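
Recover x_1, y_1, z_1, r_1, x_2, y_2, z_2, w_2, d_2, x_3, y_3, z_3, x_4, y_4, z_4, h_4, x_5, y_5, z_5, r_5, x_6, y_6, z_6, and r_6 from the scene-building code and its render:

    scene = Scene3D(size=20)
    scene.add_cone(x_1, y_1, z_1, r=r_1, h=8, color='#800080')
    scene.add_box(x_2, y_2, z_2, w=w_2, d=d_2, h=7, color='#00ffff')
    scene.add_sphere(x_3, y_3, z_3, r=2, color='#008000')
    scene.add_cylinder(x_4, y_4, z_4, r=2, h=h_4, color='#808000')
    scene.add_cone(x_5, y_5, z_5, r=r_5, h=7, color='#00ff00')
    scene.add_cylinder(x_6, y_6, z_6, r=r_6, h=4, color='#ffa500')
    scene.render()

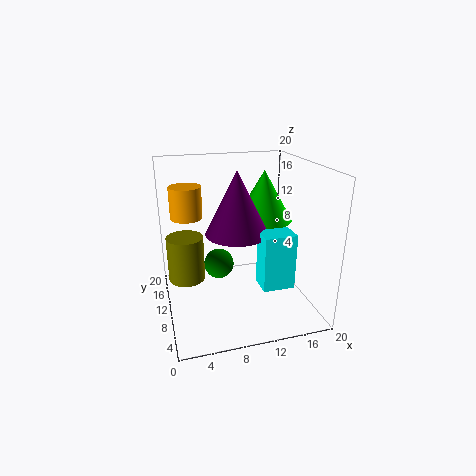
x_1 = 9, y_1 = 7, z_1 = 12, r_1 = 4, x_2 = 11, y_2 = 2, z_2 = 6, w_2 = 4, d_2 = 3, x_3 = 7, y_3 = 9, z_3 = 7, x_4 = 2, y_4 = 3, z_4 = 9, h_4 = 5, x_5 = 14, y_5 = 11, z_5 = 12, r_5 = 4, x_6 = 3, y_6 = 9, z_6 = 14, r_6 = 2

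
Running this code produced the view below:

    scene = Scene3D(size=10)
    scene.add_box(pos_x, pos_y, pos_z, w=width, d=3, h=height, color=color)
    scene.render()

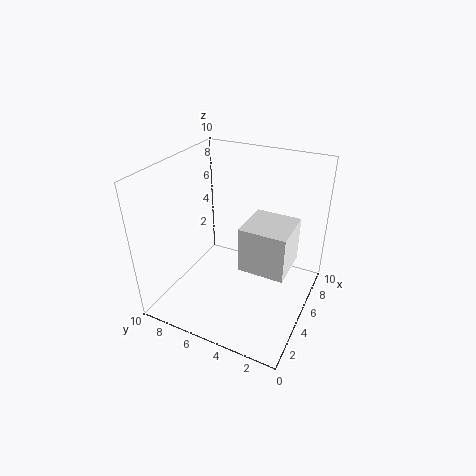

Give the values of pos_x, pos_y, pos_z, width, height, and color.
pos_x = 3
pos_y = 1
pos_z = 4
width = 3
height = 3
color = 'white'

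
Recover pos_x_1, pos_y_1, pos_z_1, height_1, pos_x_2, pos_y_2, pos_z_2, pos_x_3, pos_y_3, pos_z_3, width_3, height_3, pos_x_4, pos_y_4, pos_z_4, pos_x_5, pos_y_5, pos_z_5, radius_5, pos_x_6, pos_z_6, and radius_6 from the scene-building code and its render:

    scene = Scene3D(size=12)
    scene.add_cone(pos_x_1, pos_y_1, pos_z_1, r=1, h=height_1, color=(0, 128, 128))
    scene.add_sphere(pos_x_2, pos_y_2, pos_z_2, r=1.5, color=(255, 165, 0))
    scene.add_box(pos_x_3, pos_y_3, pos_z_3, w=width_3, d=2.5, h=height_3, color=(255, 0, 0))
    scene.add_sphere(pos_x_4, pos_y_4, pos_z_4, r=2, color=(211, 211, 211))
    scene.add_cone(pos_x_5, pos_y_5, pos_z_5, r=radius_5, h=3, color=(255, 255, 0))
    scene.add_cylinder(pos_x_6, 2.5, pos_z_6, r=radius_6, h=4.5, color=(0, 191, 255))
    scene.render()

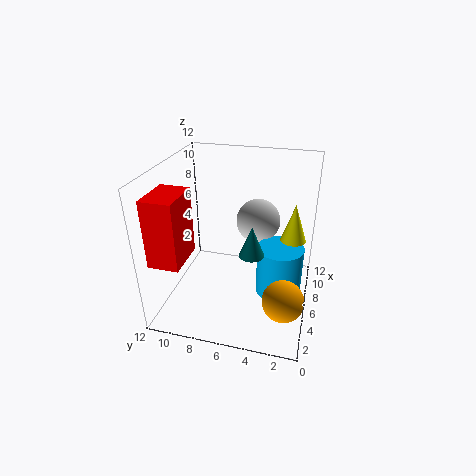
pos_x_1 = 4.5; pos_y_1 = 4.5; pos_z_1 = 5.5; height_1 = 2.5; pos_x_2 = 1.5; pos_y_2 = 1.5; pos_z_2 = 4; pos_x_3 = 1.5; pos_y_3 = 9.5; pos_z_3 = 5; width_3 = 3.5; height_3 = 5.5; pos_x_4 = 9.5; pos_y_4 = 5; pos_z_4 = 6; pos_x_5 = 6; pos_y_5 = 1.5; pos_z_5 = 6.5; radius_5 = 1; pos_x_6 = 7; pos_z_6 = 0.5; radius_6 = 2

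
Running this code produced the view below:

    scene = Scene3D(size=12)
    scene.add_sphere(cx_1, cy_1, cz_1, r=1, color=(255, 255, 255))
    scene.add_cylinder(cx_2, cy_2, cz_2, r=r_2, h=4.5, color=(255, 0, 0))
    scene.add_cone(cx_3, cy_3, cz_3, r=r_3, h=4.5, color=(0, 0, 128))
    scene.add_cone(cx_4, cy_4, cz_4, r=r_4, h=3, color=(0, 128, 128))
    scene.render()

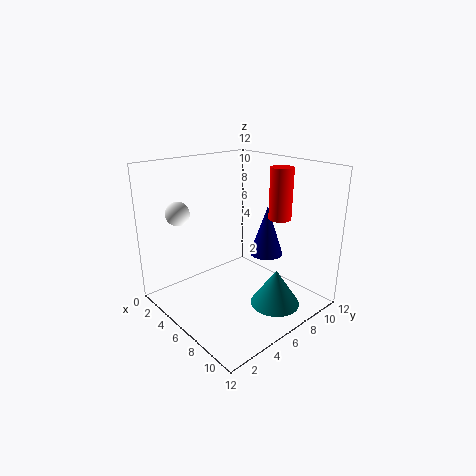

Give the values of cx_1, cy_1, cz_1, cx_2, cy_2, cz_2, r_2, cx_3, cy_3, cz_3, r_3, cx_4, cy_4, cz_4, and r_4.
cx_1 = 2.5; cy_1 = 2.5; cz_1 = 8; cx_2 = 7; cy_2 = 10; cz_2 = 7; r_2 = 1; cx_3 = 6; cy_3 = 9.5; cz_3 = 3.5; r_3 = 1.5; cx_4 = 9.5; cy_4 = 7; cz_4 = 1; r_4 = 2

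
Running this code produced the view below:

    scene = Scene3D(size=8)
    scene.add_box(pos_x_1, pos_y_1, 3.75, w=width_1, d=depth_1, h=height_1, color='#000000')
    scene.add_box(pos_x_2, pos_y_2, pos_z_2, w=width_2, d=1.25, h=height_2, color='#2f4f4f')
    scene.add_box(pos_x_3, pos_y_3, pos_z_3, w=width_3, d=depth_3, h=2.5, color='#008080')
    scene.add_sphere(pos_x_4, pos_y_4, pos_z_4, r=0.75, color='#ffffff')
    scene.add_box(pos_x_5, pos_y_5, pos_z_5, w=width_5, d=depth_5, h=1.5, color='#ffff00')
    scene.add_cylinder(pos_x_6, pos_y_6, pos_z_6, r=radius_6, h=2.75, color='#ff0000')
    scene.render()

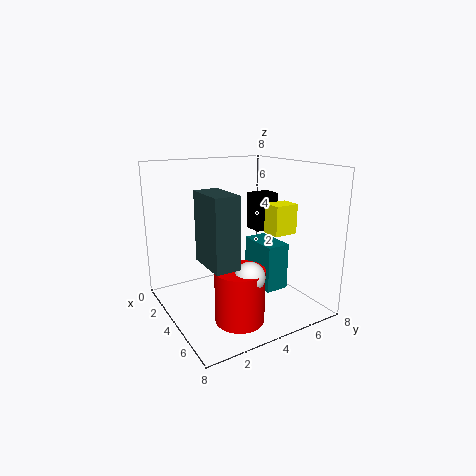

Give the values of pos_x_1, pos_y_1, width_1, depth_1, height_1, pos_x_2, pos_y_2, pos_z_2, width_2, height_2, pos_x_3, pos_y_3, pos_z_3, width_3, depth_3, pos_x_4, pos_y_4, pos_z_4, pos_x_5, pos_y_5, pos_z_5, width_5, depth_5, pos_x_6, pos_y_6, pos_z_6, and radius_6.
pos_x_1 = 1.75, pos_y_1 = 6, width_1 = 1.25, depth_1 = 1.5, height_1 = 2.25, pos_x_2 = 4.5, pos_y_2 = 1.25, pos_z_2 = 3.5, width_2 = 2.25, height_2 = 3.5, pos_x_3 = 4, pos_y_3 = 4.5, pos_z_3 = 1.5, width_3 = 2.25, depth_3 = 1.25, pos_x_4 = 6.75, pos_y_4 = 3, pos_z_4 = 3, pos_x_5 = 5.75, pos_y_5 = 4.5, pos_z_5 = 4.75, width_5 = 1, depth_5 = 1.25, pos_x_6 = 6.25, pos_y_6 = 2.75, pos_z_6 = 0.5, radius_6 = 1.25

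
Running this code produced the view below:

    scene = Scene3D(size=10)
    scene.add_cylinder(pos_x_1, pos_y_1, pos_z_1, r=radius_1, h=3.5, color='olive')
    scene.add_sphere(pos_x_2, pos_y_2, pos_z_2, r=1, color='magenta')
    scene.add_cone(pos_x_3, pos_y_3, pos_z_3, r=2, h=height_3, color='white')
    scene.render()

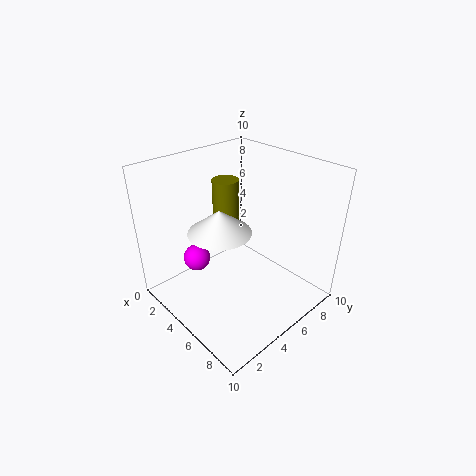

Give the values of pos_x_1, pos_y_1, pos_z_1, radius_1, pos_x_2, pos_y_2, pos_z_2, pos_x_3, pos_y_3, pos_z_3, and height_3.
pos_x_1 = 2; pos_y_1 = 6.5; pos_z_1 = 4.5; radius_1 = 1; pos_x_2 = 2; pos_y_2 = 3.5; pos_z_2 = 2.5; pos_x_3 = 5.5; pos_y_3 = 3; pos_z_3 = 6.5; height_3 = 1.5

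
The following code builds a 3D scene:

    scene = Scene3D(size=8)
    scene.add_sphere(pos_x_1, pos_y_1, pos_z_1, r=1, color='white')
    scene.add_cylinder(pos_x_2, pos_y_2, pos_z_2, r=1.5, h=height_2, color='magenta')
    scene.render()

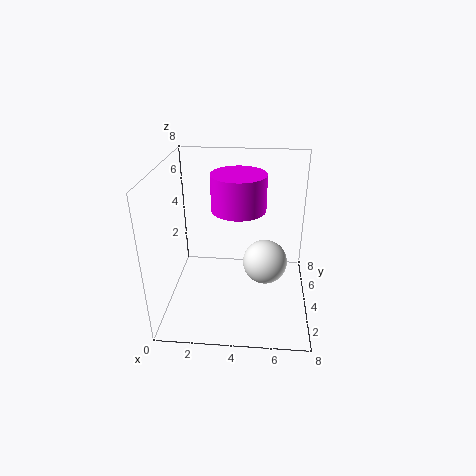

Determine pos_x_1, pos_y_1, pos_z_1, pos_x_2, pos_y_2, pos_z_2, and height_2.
pos_x_1 = 5.5; pos_y_1 = 1; pos_z_1 = 4.5; pos_x_2 = 4; pos_y_2 = 4.5; pos_z_2 = 5.5; height_2 = 2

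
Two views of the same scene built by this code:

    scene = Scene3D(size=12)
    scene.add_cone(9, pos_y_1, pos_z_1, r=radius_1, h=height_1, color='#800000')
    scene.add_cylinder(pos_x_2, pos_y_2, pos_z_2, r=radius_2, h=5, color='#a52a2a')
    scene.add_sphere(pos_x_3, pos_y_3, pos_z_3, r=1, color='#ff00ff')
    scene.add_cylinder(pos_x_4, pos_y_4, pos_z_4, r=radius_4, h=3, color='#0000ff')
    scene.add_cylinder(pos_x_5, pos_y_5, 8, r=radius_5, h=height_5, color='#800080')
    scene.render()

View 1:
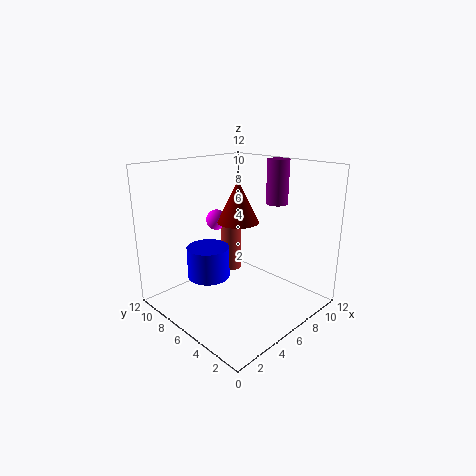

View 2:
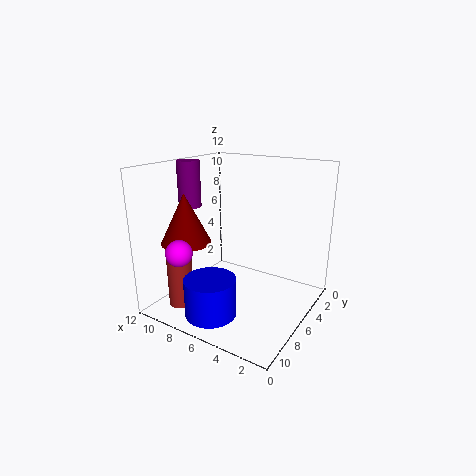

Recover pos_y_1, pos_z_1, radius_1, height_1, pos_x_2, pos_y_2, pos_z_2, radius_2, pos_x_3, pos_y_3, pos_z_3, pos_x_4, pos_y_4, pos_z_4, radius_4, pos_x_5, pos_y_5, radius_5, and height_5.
pos_y_1 = 9
pos_z_1 = 6
radius_1 = 2
height_1 = 4
pos_x_2 = 9
pos_y_2 = 10
pos_z_2 = 1
radius_2 = 1
pos_x_3 = 8
pos_y_3 = 11
pos_z_3 = 6
pos_x_4 = 6
pos_y_4 = 10
pos_z_4 = 1
radius_4 = 2
pos_x_5 = 11
pos_y_5 = 6
radius_5 = 1
height_5 = 4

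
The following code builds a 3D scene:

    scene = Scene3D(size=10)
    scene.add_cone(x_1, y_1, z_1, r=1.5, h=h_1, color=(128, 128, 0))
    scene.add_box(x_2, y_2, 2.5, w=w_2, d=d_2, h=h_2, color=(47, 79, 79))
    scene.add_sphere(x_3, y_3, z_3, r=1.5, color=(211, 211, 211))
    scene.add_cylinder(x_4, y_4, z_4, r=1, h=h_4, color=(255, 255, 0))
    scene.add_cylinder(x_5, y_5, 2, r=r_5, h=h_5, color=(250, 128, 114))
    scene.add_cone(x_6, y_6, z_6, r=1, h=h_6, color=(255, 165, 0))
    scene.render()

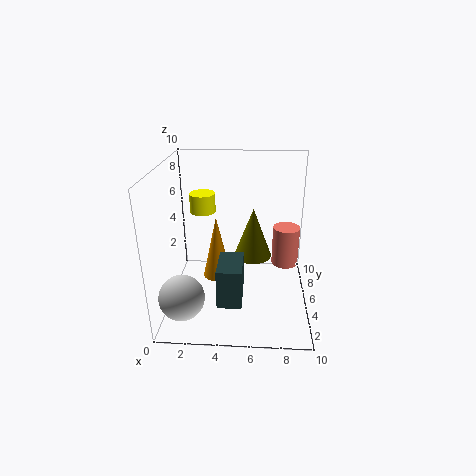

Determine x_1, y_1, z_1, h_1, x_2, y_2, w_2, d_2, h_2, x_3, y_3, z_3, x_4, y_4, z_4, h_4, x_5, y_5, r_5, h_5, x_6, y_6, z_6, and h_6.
x_1 = 6; y_1 = 8; z_1 = 2; h_1 = 4; x_2 = 4; y_2 = 0.5; w_2 = 1.5; d_2 = 2.5; h_2 = 2.5; x_3 = 1.5; y_3 = 2; z_3 = 2; x_4 = 2; y_4 = 8.5; z_4 = 5.5; h_4 = 1.5; x_5 = 8.5; y_5 = 7; r_5 = 1; h_5 = 3; x_6 = 3.5; y_6 = 5; z_6 = 2; h_6 = 4.5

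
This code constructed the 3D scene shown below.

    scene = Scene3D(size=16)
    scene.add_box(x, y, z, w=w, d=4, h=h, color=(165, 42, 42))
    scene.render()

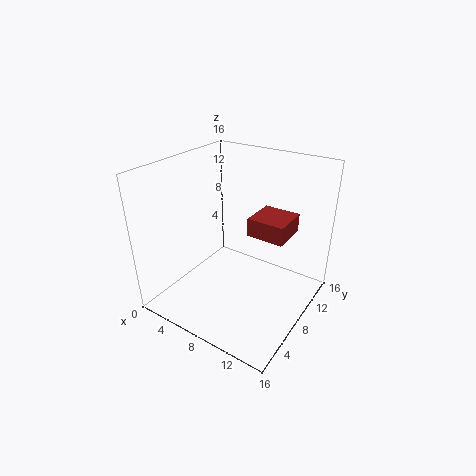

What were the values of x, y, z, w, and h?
x = 9.5, y = 7.5, z = 9, w = 4, h = 2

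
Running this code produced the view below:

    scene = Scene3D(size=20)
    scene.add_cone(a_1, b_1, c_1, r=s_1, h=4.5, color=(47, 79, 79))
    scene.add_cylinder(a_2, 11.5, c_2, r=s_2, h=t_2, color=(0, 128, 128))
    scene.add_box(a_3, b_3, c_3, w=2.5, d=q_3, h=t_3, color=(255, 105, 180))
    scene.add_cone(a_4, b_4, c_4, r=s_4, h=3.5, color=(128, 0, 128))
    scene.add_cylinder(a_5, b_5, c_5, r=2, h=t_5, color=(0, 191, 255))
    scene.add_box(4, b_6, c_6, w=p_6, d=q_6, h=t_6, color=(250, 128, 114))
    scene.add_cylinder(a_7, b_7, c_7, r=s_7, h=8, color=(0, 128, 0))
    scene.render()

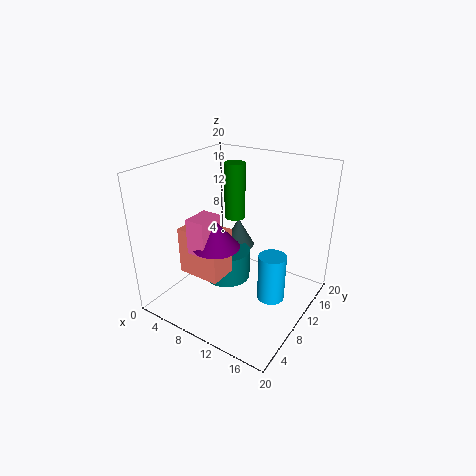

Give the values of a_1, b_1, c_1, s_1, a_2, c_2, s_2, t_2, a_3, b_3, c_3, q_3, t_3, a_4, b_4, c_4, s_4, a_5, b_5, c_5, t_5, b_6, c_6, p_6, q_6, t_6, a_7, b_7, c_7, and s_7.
a_1 = 6.5; b_1 = 15.5; c_1 = 5.5; s_1 = 2.5; a_2 = 7; c_2 = 2; s_2 = 3.5; t_2 = 4.5; a_3 = 7.5; b_3 = 2.5; c_3 = 10.5; q_3 = 3.5; t_3 = 4.5; a_4 = 10; b_4 = 5; c_4 = 11; s_4 = 3; a_5 = 14.5; b_5 = 12; c_5 = 0.5; t_5 = 7; b_6 = 4.5; c_6 = 5.5; p_6 = 6; q_6 = 4; t_6 = 6.5; a_7 = 7.5; b_7 = 13; c_7 = 11.5; s_7 = 1.5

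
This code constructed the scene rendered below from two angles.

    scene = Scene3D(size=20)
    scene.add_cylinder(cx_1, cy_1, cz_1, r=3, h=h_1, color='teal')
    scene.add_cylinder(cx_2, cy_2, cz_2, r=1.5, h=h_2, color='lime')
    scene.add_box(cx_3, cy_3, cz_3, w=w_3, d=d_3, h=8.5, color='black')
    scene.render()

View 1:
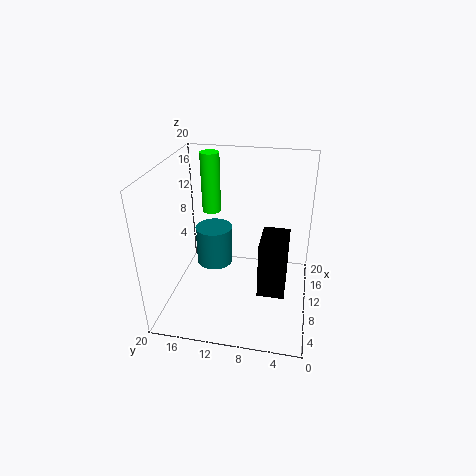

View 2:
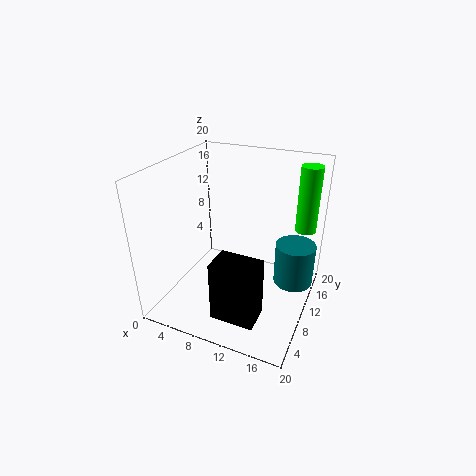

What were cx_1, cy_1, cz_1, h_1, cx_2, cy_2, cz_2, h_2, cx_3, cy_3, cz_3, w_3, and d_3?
cx_1 = 17
cy_1 = 15.5
cz_1 = 1
h_1 = 6.5
cx_2 = 18
cy_2 = 16
cz_2 = 10
h_2 = 9.5
cx_3 = 9
cy_3 = 3
cz_3 = 1
w_3 = 6
d_3 = 4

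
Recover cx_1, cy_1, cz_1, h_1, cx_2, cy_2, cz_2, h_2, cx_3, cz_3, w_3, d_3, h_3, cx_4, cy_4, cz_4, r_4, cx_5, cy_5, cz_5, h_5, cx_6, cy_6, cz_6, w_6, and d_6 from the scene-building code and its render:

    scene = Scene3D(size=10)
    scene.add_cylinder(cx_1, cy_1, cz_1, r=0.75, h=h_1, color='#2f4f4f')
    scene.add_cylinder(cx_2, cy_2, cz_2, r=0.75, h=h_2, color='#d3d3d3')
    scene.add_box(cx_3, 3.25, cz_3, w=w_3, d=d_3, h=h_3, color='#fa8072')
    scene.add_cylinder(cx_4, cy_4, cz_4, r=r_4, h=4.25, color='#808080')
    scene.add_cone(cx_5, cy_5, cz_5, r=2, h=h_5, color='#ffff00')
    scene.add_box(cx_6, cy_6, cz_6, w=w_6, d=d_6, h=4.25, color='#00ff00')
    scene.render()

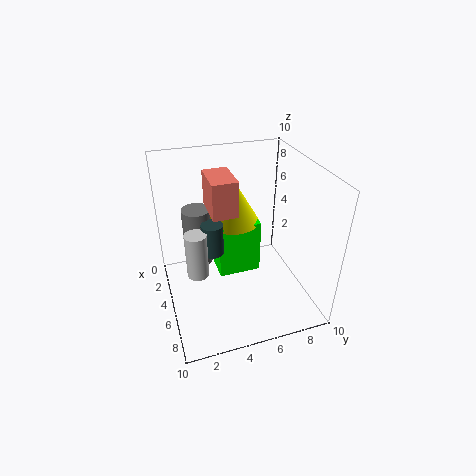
cx_1 = 4.75; cy_1 = 3.25; cz_1 = 4; h_1 = 2.25; cx_2 = 5.25; cy_2 = 2; cz_2 = 2.75; h_2 = 3.25; cx_3 = 2.5; cz_3 = 6.75; w_3 = 2.75; d_3 = 1.75; h_3 = 2.5; cx_4 = 3.25; cy_4 = 2.5; cz_4 = 2.5; r_4 = 1; cx_5 = 2.25; cy_5 = 5.5; cz_5 = 4.75; h_5 = 3.5; cx_6 = 0.75; cy_6 = 4; cz_6 = 0.75; w_6 = 3; d_6 = 3.25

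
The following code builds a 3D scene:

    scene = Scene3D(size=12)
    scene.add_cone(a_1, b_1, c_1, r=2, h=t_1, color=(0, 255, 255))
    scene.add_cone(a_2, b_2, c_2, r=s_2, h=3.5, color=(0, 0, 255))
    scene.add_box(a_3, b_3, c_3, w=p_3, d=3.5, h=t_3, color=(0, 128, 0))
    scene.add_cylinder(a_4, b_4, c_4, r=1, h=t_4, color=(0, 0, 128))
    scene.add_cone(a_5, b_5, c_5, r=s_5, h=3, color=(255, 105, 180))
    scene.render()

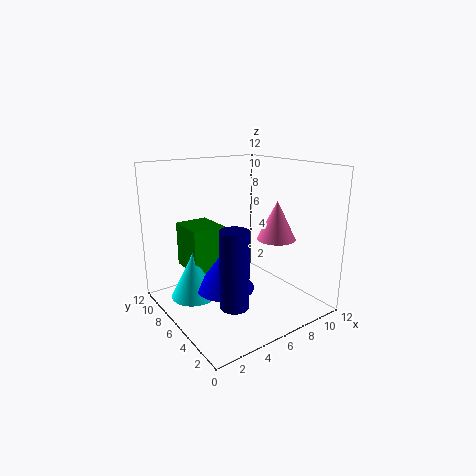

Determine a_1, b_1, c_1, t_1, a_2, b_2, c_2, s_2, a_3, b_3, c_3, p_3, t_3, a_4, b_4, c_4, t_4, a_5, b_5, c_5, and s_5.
a_1 = 3; b_1 = 8.5; c_1 = 0.5; t_1 = 4; a_2 = 5; b_2 = 6.5; c_2 = 1.5; s_2 = 2.5; a_3 = 3; b_3 = 8; c_3 = 2.5; p_3 = 3; t_3 = 4; a_4 = 2.5; b_4 = 1.5; c_4 = 3; t_4 = 5.5; a_5 = 7.5; b_5 = 3; c_5 = 6.5; s_5 = 1.5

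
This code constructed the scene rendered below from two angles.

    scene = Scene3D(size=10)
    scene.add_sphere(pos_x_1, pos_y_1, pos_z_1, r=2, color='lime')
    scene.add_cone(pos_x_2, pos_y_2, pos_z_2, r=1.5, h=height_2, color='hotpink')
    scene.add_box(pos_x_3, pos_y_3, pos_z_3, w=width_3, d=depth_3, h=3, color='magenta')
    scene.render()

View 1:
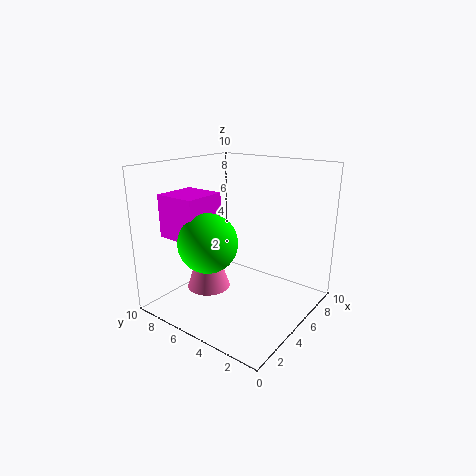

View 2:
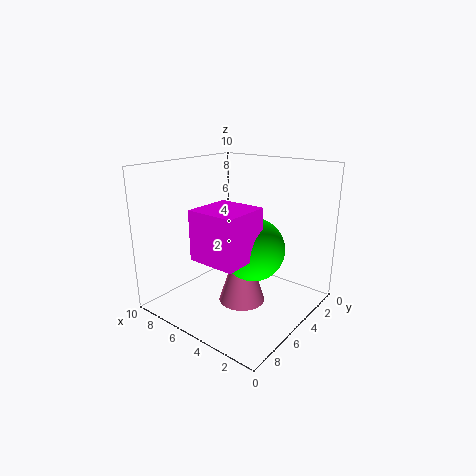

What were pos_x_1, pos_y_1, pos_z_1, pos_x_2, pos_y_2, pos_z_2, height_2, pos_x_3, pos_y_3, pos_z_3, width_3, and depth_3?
pos_x_1 = 3
pos_y_1 = 6
pos_z_1 = 5
pos_x_2 = 3.5
pos_y_2 = 6.5
pos_z_2 = 1.5
height_2 = 4.5
pos_x_3 = 2
pos_y_3 = 6.5
pos_z_3 = 5
width_3 = 3
depth_3 = 3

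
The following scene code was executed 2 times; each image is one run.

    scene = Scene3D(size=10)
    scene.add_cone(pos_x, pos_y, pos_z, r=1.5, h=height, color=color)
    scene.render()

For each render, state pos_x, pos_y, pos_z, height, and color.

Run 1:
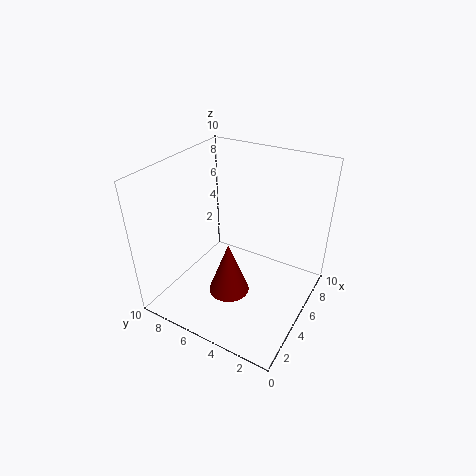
pos_x = 4.5; pos_y = 5.5; pos_z = 0.5; height = 4; color = 'maroon'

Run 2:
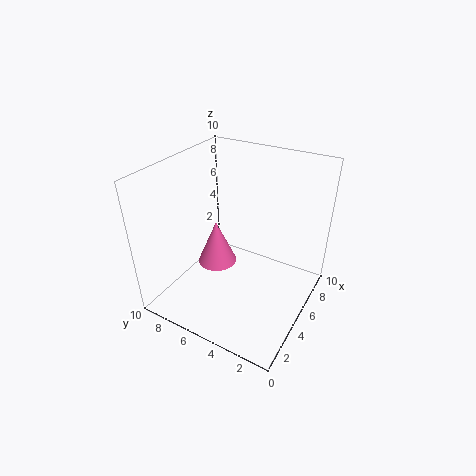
pos_x = 6; pos_y = 7.5; pos_z = 1.5; height = 3.5; color = 'hotpink'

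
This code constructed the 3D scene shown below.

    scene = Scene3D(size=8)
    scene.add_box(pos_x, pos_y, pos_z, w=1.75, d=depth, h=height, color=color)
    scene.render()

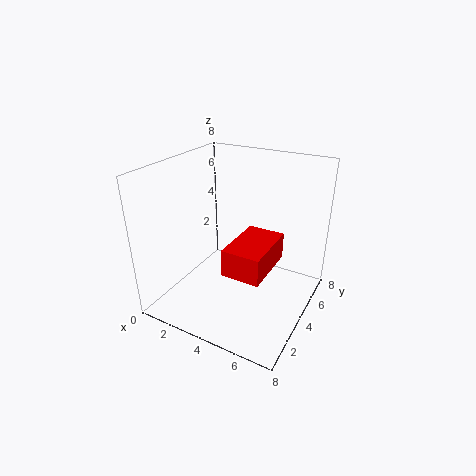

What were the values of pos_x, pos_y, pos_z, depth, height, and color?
pos_x = 5.25
pos_y = 0.25
pos_z = 4.25
depth = 2.75
height = 1.25
color = 'red'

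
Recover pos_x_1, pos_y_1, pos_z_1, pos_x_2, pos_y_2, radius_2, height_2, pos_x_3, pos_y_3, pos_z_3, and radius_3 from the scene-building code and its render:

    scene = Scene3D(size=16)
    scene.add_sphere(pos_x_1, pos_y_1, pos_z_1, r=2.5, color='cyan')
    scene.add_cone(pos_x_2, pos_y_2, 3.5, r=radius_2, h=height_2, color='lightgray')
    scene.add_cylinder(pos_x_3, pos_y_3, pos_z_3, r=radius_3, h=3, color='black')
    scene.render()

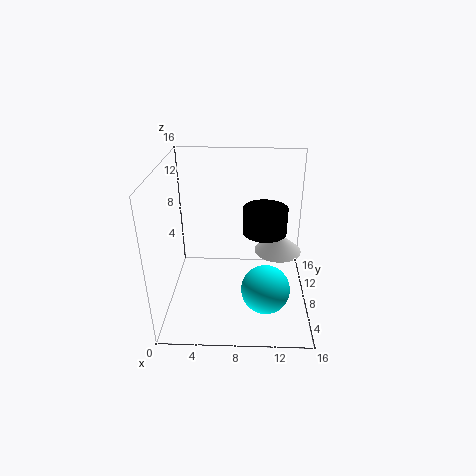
pos_x_1 = 11, pos_y_1 = 3.5, pos_z_1 = 4.5, pos_x_2 = 13, pos_y_2 = 13, radius_2 = 3, height_2 = 2.5, pos_x_3 = 11, pos_y_3 = 9.5, pos_z_3 = 8, radius_3 = 2.5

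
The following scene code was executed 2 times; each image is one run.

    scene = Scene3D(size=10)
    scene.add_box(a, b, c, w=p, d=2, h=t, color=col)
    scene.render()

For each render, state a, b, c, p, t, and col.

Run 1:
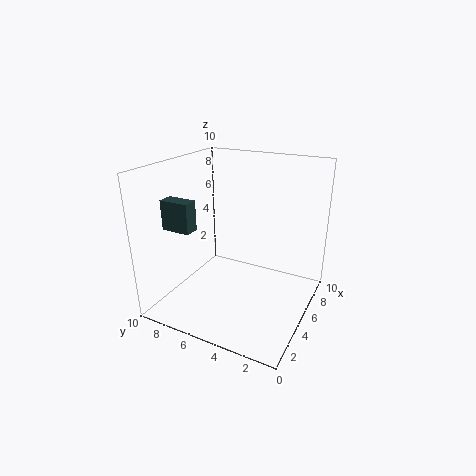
a = 2; b = 7; c = 6; p = 1; t = 2; col = 'darkslategray'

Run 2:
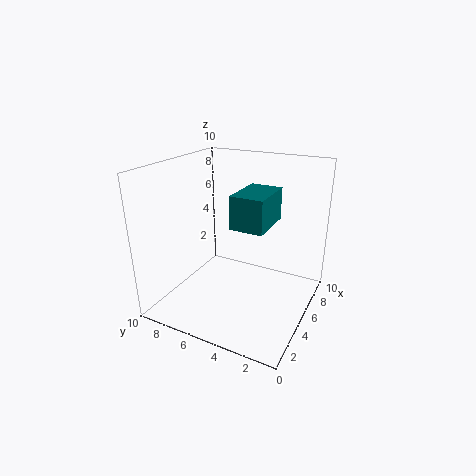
a = 2; b = 2; c = 7; p = 3; t = 2; col = 'teal'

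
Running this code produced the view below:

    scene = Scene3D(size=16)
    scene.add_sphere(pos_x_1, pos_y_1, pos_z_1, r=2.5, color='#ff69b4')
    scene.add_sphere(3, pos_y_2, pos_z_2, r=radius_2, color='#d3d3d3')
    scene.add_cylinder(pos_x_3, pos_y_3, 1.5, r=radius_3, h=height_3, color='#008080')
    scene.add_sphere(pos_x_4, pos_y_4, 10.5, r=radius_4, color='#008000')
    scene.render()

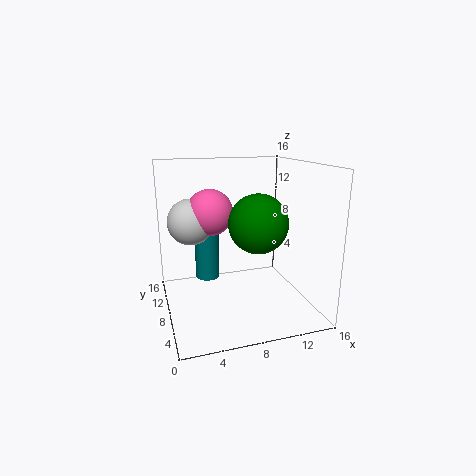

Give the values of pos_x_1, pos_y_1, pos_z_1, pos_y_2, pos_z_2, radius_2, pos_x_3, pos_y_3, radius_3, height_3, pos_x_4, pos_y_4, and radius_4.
pos_x_1 = 5, pos_y_1 = 8.5, pos_z_1 = 11, pos_y_2 = 9, pos_z_2 = 10, radius_2 = 2.5, pos_x_3 = 5.5, pos_y_3 = 13, radius_3 = 1.5, height_3 = 7.5, pos_x_4 = 9, pos_y_4 = 4.5, radius_4 = 3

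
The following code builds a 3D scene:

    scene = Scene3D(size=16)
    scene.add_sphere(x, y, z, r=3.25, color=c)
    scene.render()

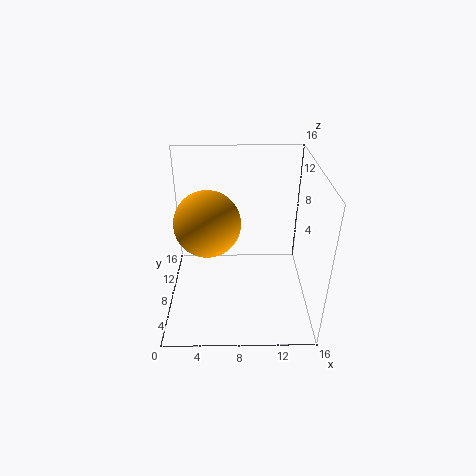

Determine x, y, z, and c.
x = 5, y = 5, z = 11.5, c = 'orange'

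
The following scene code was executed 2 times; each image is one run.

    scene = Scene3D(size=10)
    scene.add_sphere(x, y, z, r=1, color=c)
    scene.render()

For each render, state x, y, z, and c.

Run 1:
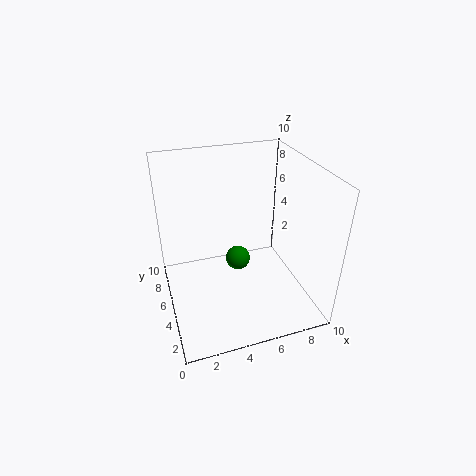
x = 6, y = 8, z = 1, c = 'green'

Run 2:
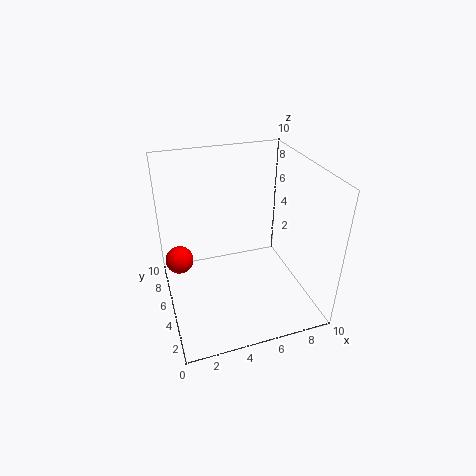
x = 1, y = 6.5, z = 3, c = 'red'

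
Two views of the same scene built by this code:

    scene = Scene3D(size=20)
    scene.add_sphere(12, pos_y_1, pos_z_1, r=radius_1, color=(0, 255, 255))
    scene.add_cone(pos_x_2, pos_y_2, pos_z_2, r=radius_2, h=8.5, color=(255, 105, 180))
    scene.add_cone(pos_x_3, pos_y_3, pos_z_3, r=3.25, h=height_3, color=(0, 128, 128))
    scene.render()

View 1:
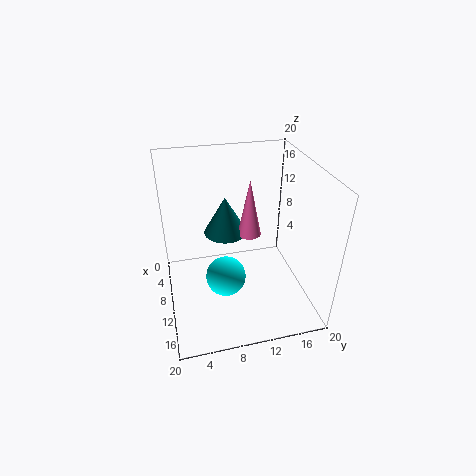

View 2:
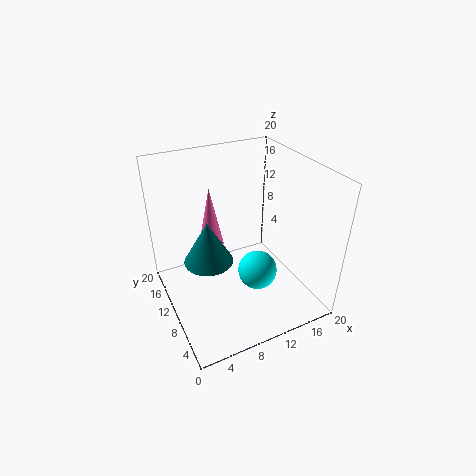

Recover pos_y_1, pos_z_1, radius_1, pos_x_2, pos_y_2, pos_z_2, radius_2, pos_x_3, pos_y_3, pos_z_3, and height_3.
pos_y_1 = 7.75, pos_z_1 = 5.25, radius_1 = 2.75, pos_x_2 = 7, pos_y_2 = 12.5, pos_z_2 = 8.5, radius_2 = 1.75, pos_x_3 = 5.25, pos_y_3 = 9.25, pos_z_3 = 8.25, height_3 = 5.75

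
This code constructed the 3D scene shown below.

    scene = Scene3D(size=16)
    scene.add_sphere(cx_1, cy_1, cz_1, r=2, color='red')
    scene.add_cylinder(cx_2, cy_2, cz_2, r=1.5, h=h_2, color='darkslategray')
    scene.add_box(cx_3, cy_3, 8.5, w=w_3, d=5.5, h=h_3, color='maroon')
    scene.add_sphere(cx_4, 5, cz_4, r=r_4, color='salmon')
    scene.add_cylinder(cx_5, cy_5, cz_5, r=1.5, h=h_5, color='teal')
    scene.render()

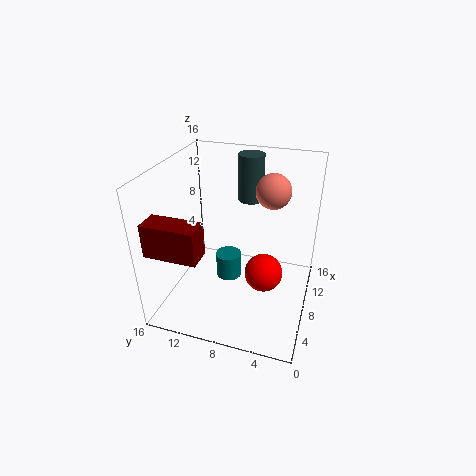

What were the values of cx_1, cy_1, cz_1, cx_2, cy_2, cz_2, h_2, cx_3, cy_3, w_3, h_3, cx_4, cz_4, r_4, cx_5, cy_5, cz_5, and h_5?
cx_1 = 6, cy_1 = 4.5, cz_1 = 5.5, cx_2 = 13, cy_2 = 8, cz_2 = 10.5, h_2 = 5.5, cx_3 = 1, cy_3 = 10, w_3 = 2.5, h_3 = 3.5, cx_4 = 11.5, cz_4 = 12.5, r_4 = 2, cx_5 = 9, cy_5 = 9.5, cz_5 = 2, h_5 = 3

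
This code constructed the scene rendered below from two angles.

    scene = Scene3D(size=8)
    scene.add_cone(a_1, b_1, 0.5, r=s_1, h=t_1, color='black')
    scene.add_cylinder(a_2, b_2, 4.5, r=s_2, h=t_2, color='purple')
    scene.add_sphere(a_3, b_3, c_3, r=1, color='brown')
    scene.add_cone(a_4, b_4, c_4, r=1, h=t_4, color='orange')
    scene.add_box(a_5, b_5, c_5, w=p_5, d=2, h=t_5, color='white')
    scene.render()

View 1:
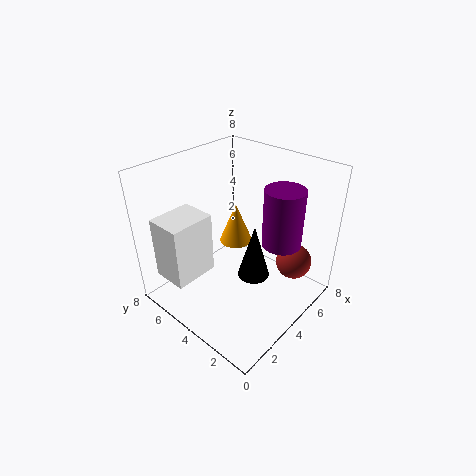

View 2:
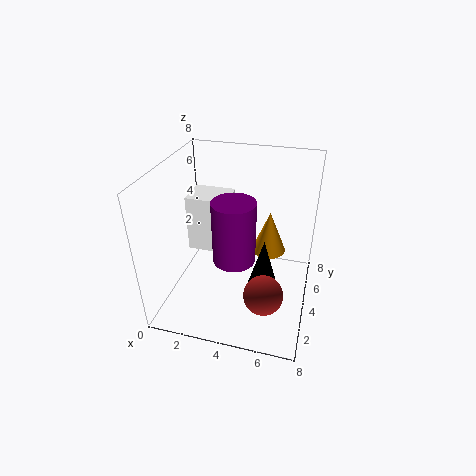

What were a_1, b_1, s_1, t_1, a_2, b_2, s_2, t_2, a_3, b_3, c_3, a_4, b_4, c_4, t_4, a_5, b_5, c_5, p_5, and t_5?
a_1 = 5.5; b_1 = 4; s_1 = 1; t_1 = 3.5; a_2 = 4.5; b_2 = 1.5; s_2 = 1; t_2 = 3; a_3 = 6; b_3 = 1.5; c_3 = 2.5; a_4 = 5.5; b_4 = 5.5; c_4 = 2.5; t_4 = 2.5; a_5 = 0.5; b_5 = 5; c_5 = 2; p_5 = 2.5; t_5 = 3.5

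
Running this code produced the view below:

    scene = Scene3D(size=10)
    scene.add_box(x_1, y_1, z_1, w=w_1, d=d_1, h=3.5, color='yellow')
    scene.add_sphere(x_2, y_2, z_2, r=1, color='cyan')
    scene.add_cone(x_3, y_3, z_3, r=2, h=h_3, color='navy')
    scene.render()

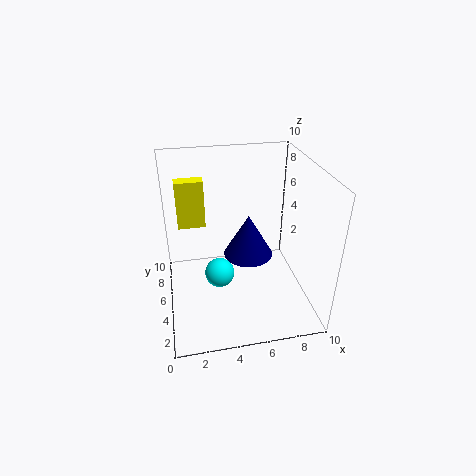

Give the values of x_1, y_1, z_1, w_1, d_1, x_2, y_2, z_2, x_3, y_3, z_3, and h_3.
x_1 = 1, y_1 = 7, z_1 = 5, w_1 = 2, d_1 = 1, x_2 = 3.5, y_2 = 4, z_2 = 3, x_3 = 6.5, y_3 = 8, z_3 = 1.5, h_3 = 3.5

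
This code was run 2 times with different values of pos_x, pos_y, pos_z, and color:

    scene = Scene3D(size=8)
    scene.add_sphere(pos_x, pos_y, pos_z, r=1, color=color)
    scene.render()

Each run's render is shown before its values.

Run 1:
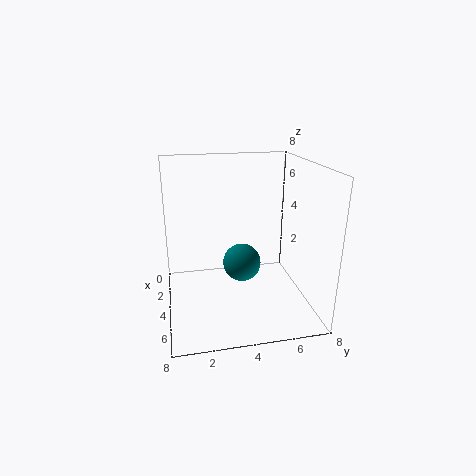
pos_x = 5; pos_y = 4; pos_z = 3; color = 'teal'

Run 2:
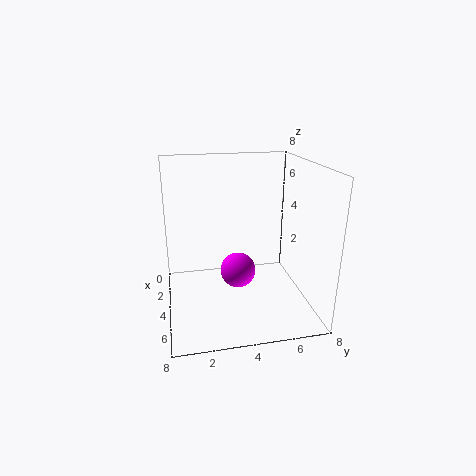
pos_x = 4; pos_y = 4; pos_z = 2; color = 'magenta'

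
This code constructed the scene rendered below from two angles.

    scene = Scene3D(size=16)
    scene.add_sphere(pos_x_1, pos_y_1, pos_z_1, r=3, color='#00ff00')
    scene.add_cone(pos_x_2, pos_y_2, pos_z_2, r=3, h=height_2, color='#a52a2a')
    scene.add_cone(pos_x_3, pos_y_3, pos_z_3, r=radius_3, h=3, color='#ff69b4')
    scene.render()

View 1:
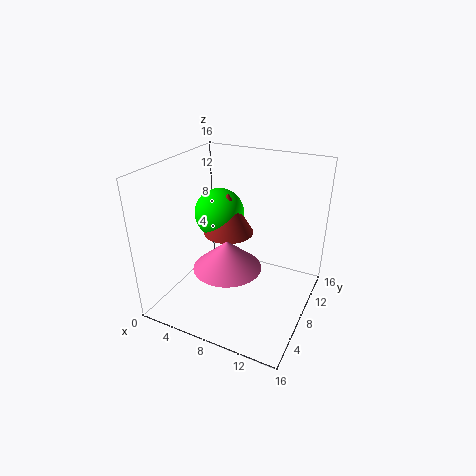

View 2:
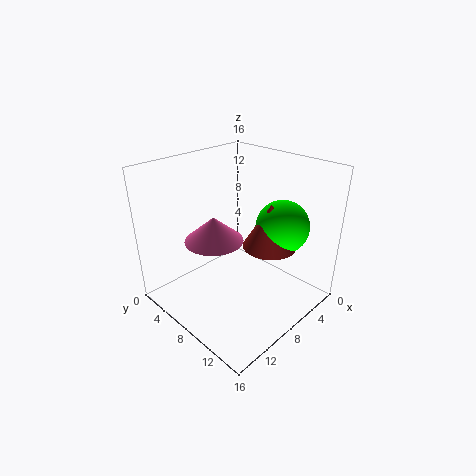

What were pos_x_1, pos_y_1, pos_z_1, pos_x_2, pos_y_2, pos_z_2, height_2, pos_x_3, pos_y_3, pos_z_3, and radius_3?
pos_x_1 = 4
pos_y_1 = 11
pos_z_1 = 9
pos_x_2 = 5.5
pos_y_2 = 10.5
pos_z_2 = 7
height_2 = 5
pos_x_3 = 8.5
pos_y_3 = 4.5
pos_z_3 = 6.5
radius_3 = 3.5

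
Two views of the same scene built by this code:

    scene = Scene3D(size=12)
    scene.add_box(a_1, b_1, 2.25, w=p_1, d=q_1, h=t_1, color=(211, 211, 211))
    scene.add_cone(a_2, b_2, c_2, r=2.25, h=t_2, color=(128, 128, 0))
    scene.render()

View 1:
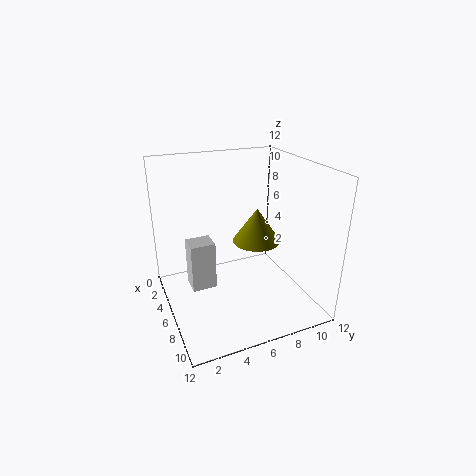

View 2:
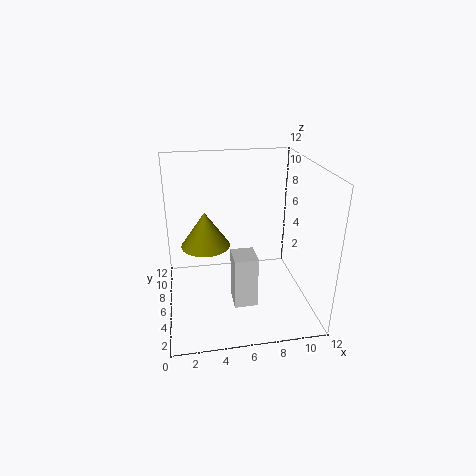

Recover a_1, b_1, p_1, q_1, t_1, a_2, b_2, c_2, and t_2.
a_1 = 5
b_1 = 1.75
p_1 = 1.75
q_1 = 2
t_1 = 4
a_2 = 3.5
b_2 = 9
c_2 = 4
t_2 = 3.25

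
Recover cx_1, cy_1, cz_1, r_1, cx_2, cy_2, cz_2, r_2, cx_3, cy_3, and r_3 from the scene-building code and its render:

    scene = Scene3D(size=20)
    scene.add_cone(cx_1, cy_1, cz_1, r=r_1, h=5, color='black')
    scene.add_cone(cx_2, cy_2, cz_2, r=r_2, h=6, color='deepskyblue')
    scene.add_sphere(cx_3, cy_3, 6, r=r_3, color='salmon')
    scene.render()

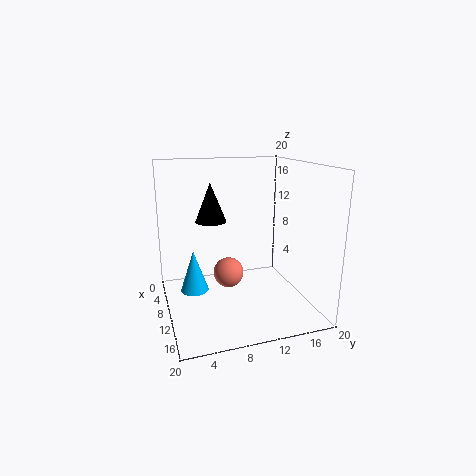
cx_1 = 11
cy_1 = 6
cz_1 = 13
r_1 = 2
cx_2 = 8
cy_2 = 4
cz_2 = 2
r_2 = 2
cx_3 = 12
cy_3 = 8
r_3 = 2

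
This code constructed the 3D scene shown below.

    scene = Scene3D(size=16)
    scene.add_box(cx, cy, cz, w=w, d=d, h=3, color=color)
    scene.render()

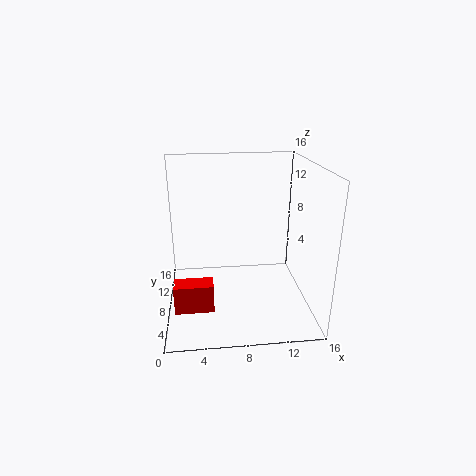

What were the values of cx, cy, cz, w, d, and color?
cx = 1, cy = 3, cz = 2, w = 4, d = 2, color = 'red'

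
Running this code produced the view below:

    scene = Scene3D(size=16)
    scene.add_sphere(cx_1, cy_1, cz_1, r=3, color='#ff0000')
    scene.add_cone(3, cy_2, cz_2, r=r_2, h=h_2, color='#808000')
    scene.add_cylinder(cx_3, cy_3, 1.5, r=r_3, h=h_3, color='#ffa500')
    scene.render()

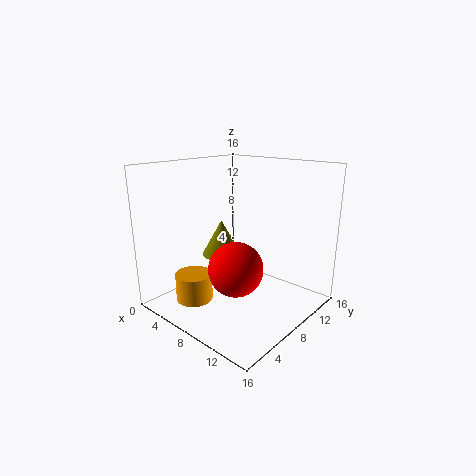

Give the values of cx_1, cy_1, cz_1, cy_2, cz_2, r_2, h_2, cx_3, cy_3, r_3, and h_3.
cx_1 = 9
cy_1 = 6.5
cz_1 = 5
cy_2 = 10.5
cz_2 = 4
r_2 = 2.5
h_2 = 4.5
cx_3 = 5.5
cy_3 = 3.5
r_3 = 2
h_3 = 3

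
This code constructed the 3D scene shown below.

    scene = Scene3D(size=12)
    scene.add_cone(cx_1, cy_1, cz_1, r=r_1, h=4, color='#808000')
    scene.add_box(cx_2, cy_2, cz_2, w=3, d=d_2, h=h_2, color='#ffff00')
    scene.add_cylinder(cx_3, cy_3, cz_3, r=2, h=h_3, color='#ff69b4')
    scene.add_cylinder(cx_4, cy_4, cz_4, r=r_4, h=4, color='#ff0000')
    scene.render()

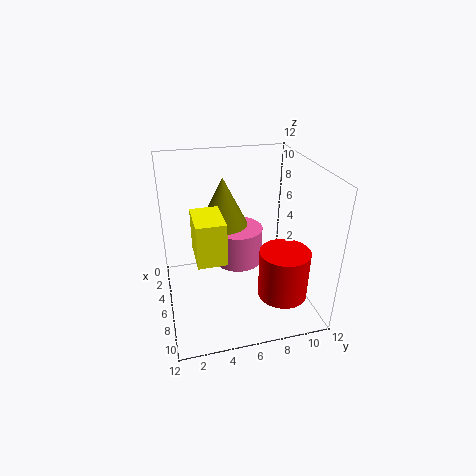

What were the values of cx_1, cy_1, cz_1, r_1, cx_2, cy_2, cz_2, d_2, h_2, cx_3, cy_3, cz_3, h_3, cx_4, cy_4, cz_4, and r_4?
cx_1 = 5; cy_1 = 5; cz_1 = 7; r_1 = 2; cx_2 = 8; cy_2 = 2; cz_2 = 7; d_2 = 2; h_2 = 3; cx_3 = 6; cy_3 = 6; cz_3 = 4; h_3 = 3; cx_4 = 9; cy_4 = 9; cz_4 = 2; r_4 = 2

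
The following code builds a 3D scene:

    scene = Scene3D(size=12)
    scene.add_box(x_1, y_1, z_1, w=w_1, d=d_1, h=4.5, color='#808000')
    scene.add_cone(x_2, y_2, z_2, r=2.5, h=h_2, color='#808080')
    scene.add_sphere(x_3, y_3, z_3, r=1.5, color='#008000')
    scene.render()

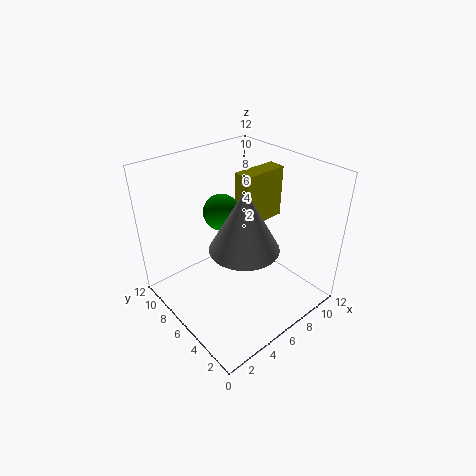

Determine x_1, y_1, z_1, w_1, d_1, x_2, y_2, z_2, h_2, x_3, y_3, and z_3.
x_1 = 7; y_1 = 6; z_1 = 6.5; w_1 = 4; d_1 = 1.5; x_2 = 4; y_2 = 3; z_2 = 7.5; h_2 = 4.5; x_3 = 5.5; y_3 = 7.5; z_3 = 8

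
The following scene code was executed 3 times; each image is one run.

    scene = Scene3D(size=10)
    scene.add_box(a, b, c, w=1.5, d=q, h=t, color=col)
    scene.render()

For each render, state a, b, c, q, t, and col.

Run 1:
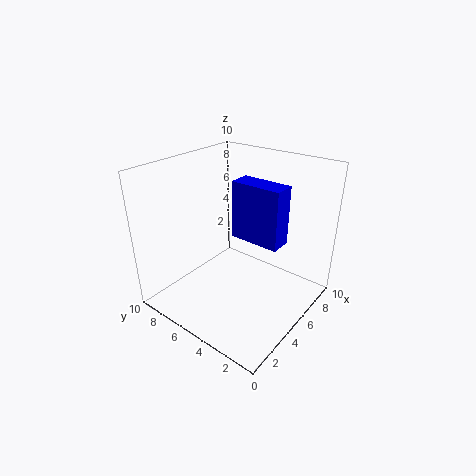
a = 5; b = 2; c = 5; q = 3.5; t = 4; col = 'blue'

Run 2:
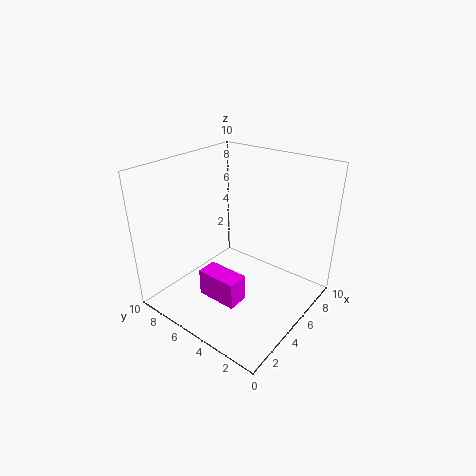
a = 3; b = 4; c = 0.5; q = 3; t = 2; col = 'magenta'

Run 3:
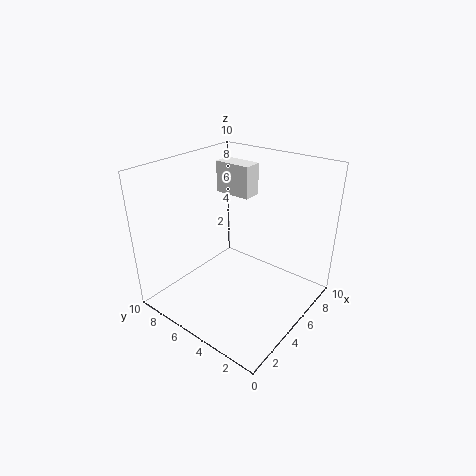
a = 8; b = 6.5; c = 6.5; q = 3; t = 2.5; col = 'white'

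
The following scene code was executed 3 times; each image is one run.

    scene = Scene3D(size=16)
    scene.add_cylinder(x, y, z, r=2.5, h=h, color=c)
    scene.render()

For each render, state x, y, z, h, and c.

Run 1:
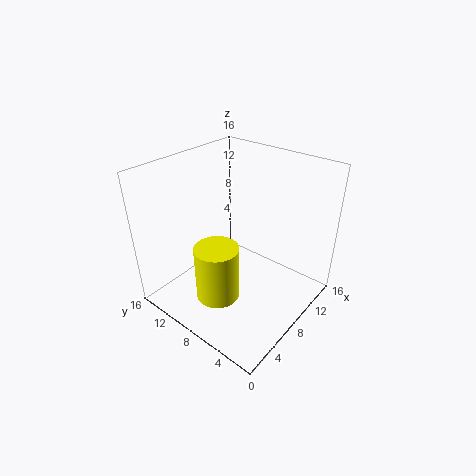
x = 5.5
y = 9
z = 1
h = 6.5
c = 'yellow'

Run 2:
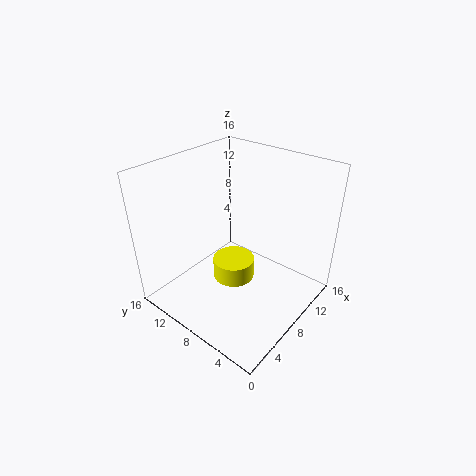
x = 9
y = 9.5
z = 1.5
h = 2.5
c = 'yellow'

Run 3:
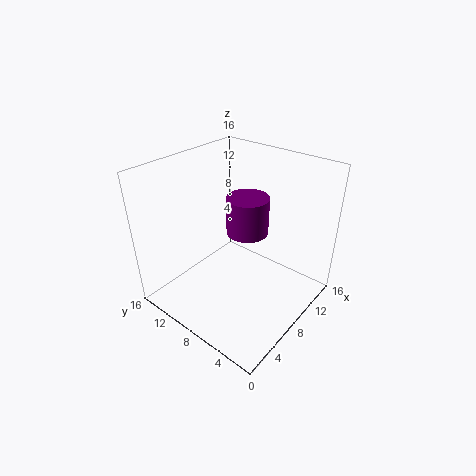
x = 11
y = 9
z = 7
h = 4.5
c = 'purple'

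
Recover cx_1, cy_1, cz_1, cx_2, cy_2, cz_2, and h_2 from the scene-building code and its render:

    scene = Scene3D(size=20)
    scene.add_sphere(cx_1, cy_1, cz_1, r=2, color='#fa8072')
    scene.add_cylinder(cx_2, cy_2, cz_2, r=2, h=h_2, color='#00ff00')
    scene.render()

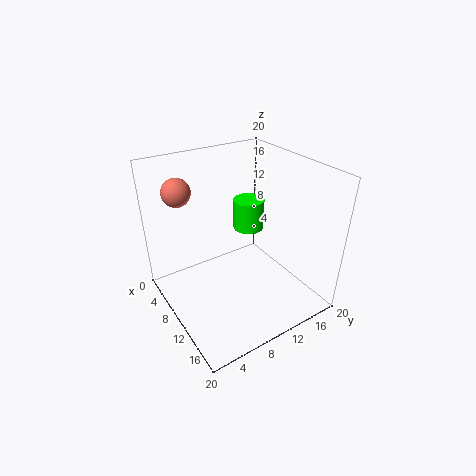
cx_1 = 4, cy_1 = 4, cz_1 = 16, cx_2 = 11, cy_2 = 11, cz_2 = 12, h_2 = 4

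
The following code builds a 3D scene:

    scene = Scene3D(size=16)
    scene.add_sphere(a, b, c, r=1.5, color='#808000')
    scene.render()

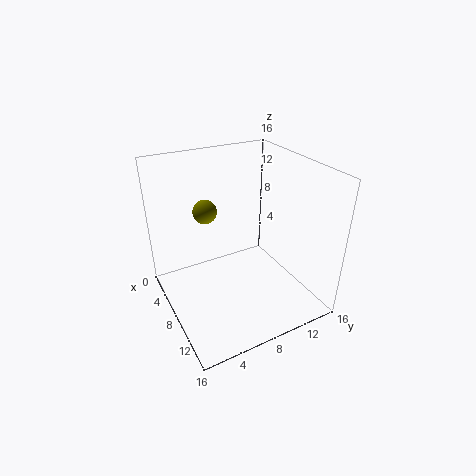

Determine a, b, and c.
a = 1.75, b = 6.75, c = 8.75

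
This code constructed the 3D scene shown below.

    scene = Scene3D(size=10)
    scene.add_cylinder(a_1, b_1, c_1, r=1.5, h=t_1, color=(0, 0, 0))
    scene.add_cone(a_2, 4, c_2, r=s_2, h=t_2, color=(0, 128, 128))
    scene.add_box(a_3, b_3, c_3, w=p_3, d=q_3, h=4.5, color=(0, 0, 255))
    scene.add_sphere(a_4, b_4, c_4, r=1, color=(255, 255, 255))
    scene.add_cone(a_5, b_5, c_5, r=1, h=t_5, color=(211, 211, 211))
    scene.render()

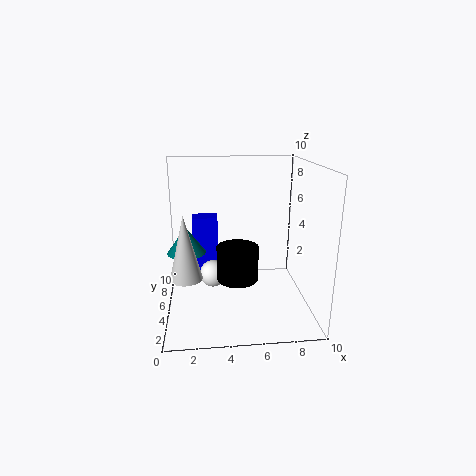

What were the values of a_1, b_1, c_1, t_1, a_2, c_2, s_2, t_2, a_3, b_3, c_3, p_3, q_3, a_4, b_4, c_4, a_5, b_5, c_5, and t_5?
a_1 = 5
b_1 = 5.25
c_1 = 1.75
t_1 = 2.5
a_2 = 1.5
c_2 = 4.5
s_2 = 1.25
t_2 = 1.75
a_3 = 1.75
b_3 = 8.25
c_3 = 1
p_3 = 2
q_3 = 1.5
a_4 = 3.25
b_4 = 6.25
c_4 = 1.75
a_5 = 1.5
b_5 = 2.25
c_5 = 3.5
t_5 = 4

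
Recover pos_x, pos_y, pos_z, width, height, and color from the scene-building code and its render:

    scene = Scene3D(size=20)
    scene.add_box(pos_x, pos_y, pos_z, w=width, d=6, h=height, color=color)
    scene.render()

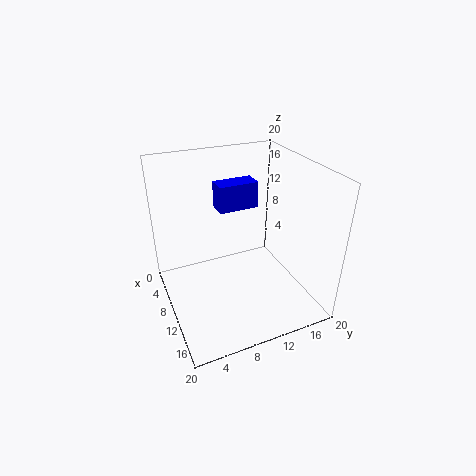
pos_x = 3; pos_y = 9; pos_z = 12; width = 3; height = 4; color = 'blue'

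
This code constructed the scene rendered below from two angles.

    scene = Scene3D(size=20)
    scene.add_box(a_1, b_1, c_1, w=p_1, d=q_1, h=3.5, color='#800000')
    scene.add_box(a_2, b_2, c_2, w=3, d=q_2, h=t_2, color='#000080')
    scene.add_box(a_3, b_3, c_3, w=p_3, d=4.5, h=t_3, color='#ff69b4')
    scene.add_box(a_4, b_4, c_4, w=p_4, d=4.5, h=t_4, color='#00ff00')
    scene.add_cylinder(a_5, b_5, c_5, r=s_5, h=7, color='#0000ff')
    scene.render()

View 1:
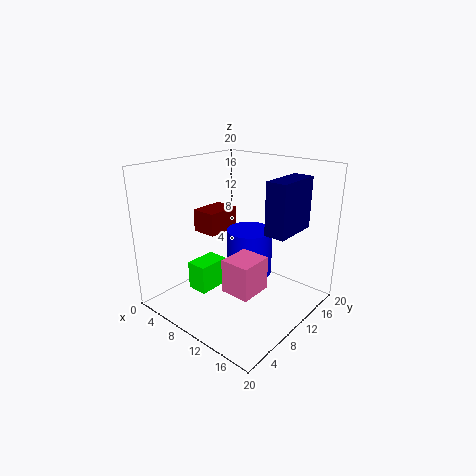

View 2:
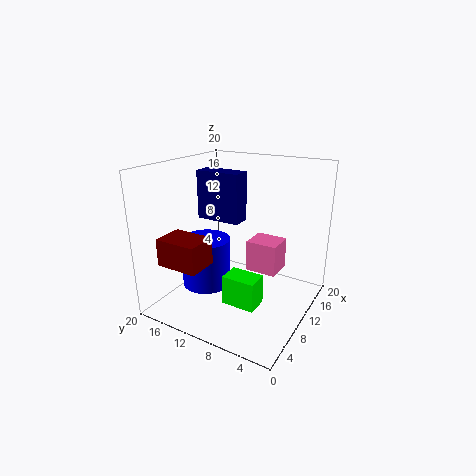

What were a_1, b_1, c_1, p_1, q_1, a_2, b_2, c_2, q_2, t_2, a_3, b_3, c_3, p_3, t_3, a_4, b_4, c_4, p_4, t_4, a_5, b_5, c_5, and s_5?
a_1 = 0.5
b_1 = 10.5
c_1 = 8.5
p_1 = 4
q_1 = 5.5
a_2 = 13
b_2 = 12
c_2 = 10.5
q_2 = 7
t_2 = 7.5
a_3 = 11.5
b_3 = 5
c_3 = 4.5
p_3 = 4
t_3 = 4.5
a_4 = 5
b_4 = 5
c_4 = 2.5
p_4 = 3
t_4 = 4
a_5 = 8.5
b_5 = 14.5
c_5 = 2.5
s_5 = 3.5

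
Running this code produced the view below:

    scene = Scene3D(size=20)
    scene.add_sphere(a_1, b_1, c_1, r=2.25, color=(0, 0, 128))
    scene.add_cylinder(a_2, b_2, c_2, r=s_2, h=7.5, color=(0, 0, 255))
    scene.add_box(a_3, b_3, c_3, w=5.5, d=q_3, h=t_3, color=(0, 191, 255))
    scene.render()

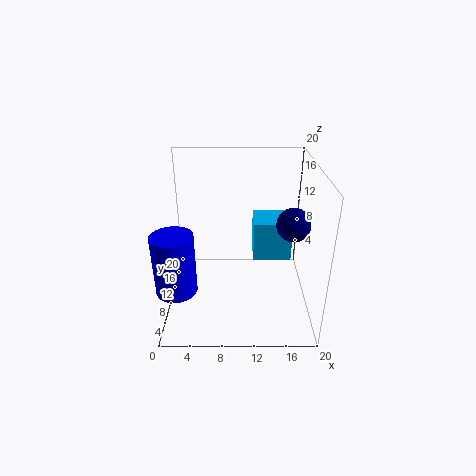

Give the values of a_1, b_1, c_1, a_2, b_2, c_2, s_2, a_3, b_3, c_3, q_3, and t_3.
a_1 = 17.25; b_1 = 8.5; c_1 = 12.75; a_2 = 2.5; b_2 = 2.75; c_2 = 6.75; s_2 = 2.5; a_3 = 12.25; b_3 = 11; c_3 = 5.75; q_3 = 5; t_3 = 5.75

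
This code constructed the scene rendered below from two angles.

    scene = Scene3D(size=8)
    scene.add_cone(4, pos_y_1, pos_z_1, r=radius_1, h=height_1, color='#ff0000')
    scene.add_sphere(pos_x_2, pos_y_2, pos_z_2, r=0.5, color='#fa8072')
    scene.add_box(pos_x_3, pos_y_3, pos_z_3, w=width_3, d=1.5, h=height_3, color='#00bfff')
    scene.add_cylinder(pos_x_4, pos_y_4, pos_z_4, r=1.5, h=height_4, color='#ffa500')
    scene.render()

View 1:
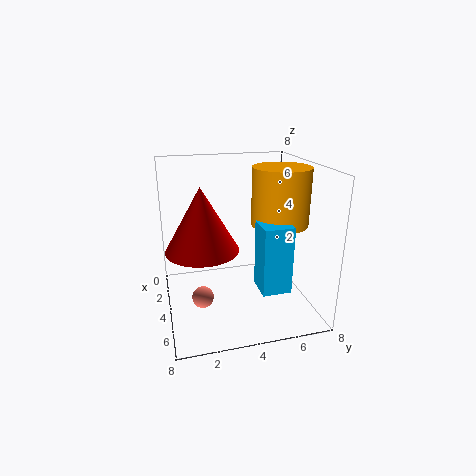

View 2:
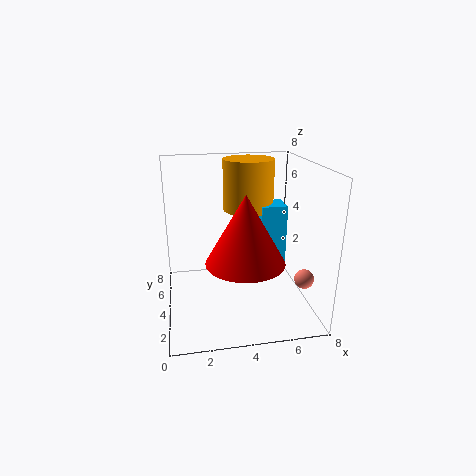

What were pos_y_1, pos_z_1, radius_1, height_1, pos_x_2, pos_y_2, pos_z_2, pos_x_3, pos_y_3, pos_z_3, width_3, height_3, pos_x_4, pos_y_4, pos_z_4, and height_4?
pos_y_1 = 2
pos_z_1 = 3.5
radius_1 = 2
height_1 = 3.5
pos_x_2 = 7
pos_y_2 = 1.5
pos_z_2 = 2.5
pos_x_3 = 5.5
pos_y_3 = 4.5
pos_z_3 = 2
width_3 = 1.5
height_3 = 3.5
pos_x_4 = 5
pos_y_4 = 6
pos_z_4 = 5
height_4 = 3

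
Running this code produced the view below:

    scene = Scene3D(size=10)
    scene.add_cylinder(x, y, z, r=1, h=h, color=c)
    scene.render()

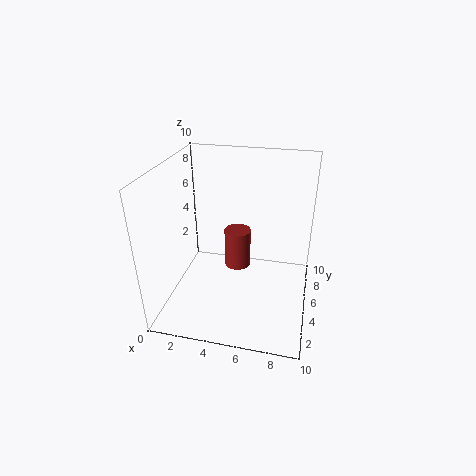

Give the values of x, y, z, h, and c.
x = 4.5
y = 7
z = 1.5
h = 3
c = 'brown'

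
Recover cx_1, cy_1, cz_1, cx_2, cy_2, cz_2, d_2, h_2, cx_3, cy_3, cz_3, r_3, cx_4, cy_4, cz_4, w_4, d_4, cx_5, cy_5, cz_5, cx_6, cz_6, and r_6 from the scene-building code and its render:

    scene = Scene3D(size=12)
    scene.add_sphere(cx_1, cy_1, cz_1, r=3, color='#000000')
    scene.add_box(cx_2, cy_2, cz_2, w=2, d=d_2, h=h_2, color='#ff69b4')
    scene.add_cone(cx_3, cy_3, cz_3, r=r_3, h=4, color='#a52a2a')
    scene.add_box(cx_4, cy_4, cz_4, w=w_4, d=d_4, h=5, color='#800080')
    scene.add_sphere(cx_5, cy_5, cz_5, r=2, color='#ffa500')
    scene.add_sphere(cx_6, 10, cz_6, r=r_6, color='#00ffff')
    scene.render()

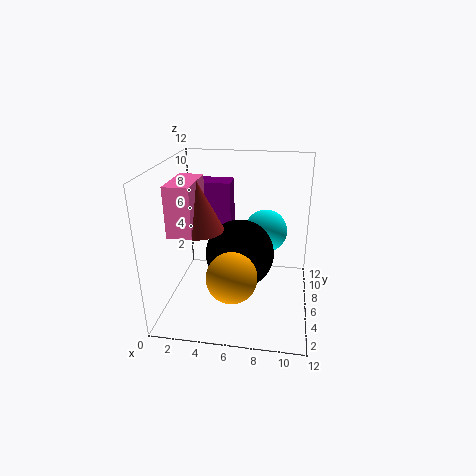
cx_1 = 6
cy_1 = 7
cz_1 = 4
cx_2 = 1
cy_2 = 3
cz_2 = 7
d_2 = 4
h_2 = 4
cx_3 = 3
cy_3 = 5
cz_3 = 7
r_3 = 2
cx_4 = 1
cy_4 = 8
cz_4 = 5
w_4 = 4
d_4 = 2
cx_5 = 6
cy_5 = 3
cz_5 = 4
cx_6 = 8
cz_6 = 5
r_6 = 2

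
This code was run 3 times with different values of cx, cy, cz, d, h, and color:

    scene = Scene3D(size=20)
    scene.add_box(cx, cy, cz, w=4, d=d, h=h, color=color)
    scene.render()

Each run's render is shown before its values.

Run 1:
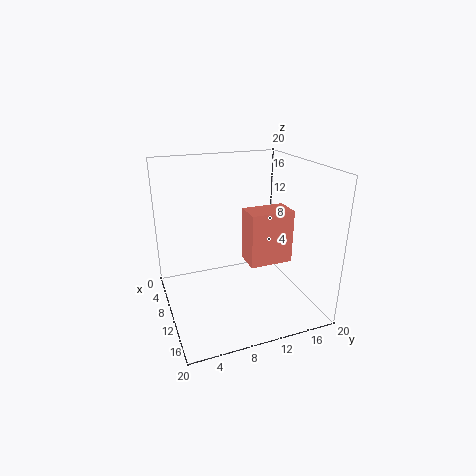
cx = 6.5
cy = 12
cz = 5
d = 6.5
h = 8
color = 'salmon'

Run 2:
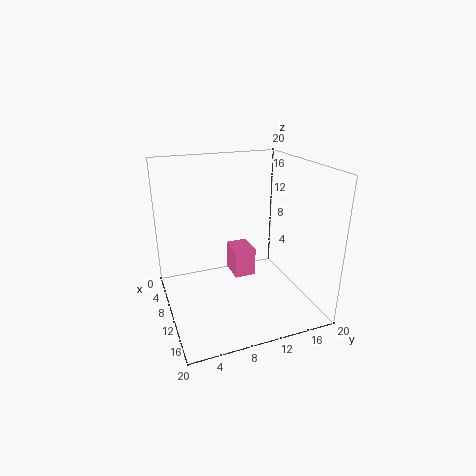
cx = 6.5
cy = 9.5
cz = 4
d = 3
h = 4
color = 'hotpink'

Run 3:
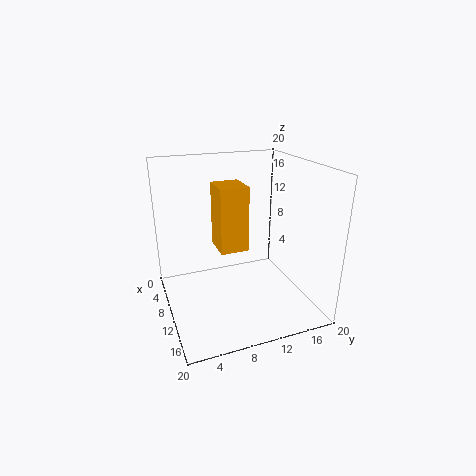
cx = 11
cy = 6
cz = 10.5
d = 3.5
h = 8
color = 'orange'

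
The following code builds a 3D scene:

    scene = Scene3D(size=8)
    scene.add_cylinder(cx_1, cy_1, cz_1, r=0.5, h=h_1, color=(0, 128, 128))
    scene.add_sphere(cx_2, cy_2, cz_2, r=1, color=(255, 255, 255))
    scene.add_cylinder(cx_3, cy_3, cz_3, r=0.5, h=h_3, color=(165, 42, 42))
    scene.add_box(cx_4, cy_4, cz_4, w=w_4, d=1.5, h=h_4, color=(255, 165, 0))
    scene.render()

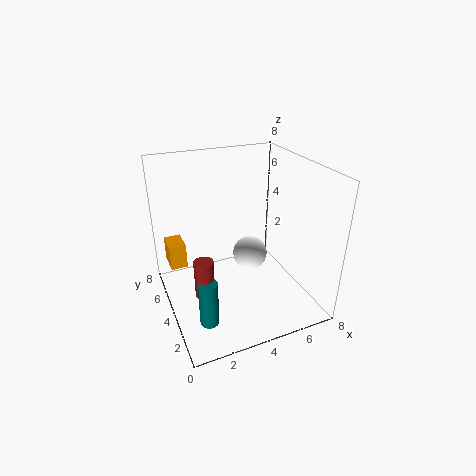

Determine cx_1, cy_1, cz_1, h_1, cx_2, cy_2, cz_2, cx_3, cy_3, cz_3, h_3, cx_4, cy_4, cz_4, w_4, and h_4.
cx_1 = 1.5
cy_1 = 2
cz_1 = 0.5
h_1 = 2.5
cx_2 = 5
cy_2 = 4.5
cz_2 = 2.5
cx_3 = 1.5
cy_3 = 2.5
cz_3 = 2
h_3 = 2
cx_4 = 0.5
cy_4 = 6
cz_4 = 1.5
w_4 = 1
h_4 = 1.5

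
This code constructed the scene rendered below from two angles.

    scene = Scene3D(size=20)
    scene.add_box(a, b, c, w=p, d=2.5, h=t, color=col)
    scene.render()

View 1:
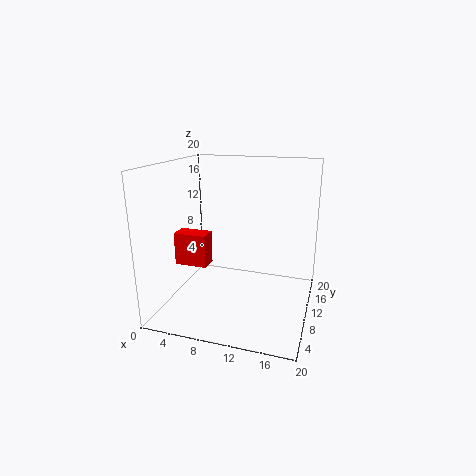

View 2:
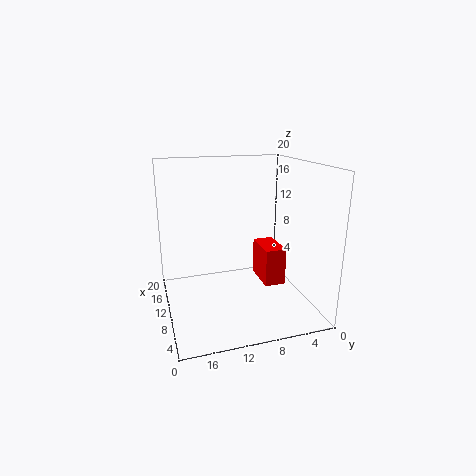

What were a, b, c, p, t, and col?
a = 2; b = 6.5; c = 6.5; p = 4.5; t = 4.5; col = 'red'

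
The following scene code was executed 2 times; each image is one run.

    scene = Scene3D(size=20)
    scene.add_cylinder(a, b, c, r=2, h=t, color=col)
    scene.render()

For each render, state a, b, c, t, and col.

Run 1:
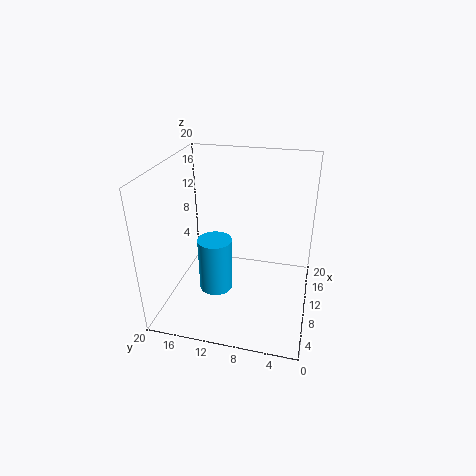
a = 3
b = 11
c = 7
t = 6.5
col = 'deepskyblue'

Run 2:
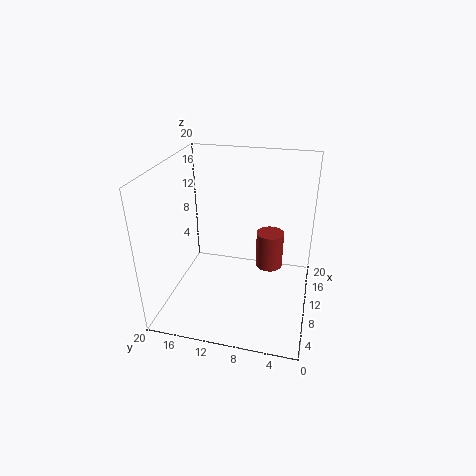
a = 13.5
b = 6
c = 4
t = 5.5
col = 'brown'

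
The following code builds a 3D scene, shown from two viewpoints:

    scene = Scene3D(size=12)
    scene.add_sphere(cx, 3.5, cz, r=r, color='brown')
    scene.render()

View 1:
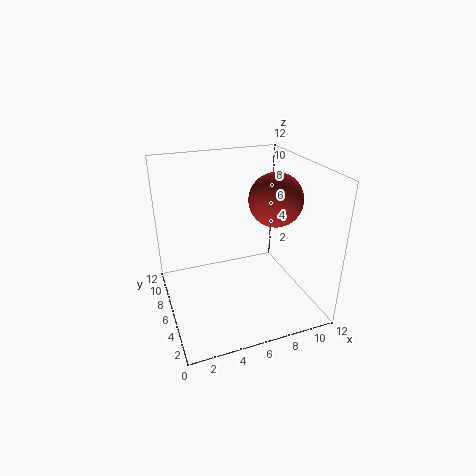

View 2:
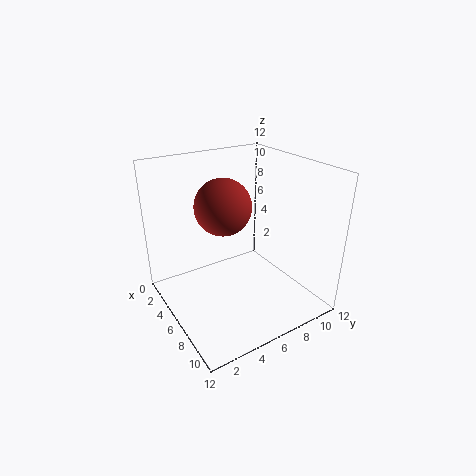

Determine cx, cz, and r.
cx = 8; cz = 10; r = 2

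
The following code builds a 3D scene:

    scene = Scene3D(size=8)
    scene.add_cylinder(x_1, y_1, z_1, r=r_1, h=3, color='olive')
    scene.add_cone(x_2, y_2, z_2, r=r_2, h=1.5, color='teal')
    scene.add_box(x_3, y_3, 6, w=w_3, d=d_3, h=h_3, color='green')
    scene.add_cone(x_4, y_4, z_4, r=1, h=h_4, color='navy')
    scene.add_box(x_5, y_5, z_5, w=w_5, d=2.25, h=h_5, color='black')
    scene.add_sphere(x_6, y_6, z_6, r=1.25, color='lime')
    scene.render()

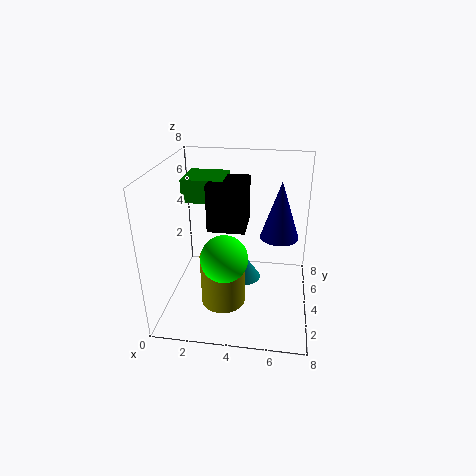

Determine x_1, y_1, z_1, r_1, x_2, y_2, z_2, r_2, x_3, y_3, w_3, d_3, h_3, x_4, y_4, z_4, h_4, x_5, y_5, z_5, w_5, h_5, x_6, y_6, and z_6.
x_1 = 3.25; y_1 = 3.25; z_1 = 0.25; r_1 = 1.25; x_2 = 4.25; y_2 = 4.75; z_2 = 1; r_2 = 1; x_3 = 1; y_3 = 3.75; w_3 = 2.25; d_3 = 2.25; h_3 = 1.25; x_4 = 6.25; y_4 = 3.5; z_4 = 4.5; h_4 = 3; x_5 = 2.5; y_5 = 3; z_5 = 4.75; w_5 = 2; h_5 = 2.5; x_6 = 3.5; y_6 = 2.5; z_6 = 3.5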